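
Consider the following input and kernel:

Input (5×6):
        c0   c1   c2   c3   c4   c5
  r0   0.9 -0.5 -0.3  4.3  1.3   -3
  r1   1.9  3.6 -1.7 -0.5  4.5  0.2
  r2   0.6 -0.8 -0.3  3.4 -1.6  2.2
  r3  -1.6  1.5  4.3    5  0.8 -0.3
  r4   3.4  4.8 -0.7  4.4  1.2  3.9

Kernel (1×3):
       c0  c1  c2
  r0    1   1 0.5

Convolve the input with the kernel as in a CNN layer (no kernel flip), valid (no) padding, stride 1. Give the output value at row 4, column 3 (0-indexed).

7.55

The receptive field on the input at this output position is [4.4 1.2 3.9]. Elementwise product with the kernel and sum: 4.4·1 + 1.2·1 + 3.9·0.5.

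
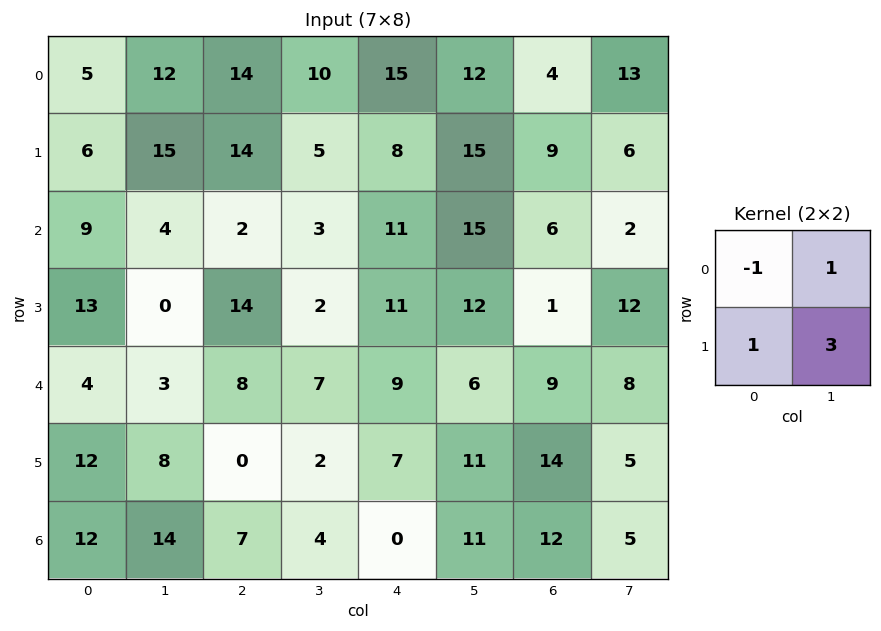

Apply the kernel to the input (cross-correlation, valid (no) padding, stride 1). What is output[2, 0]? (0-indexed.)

8

The receptive field on the input at this output position is [9 4 / 13 0]. Elementwise product with the kernel and sum: 9·-1 + 4·1 + 13·1 + 0·3.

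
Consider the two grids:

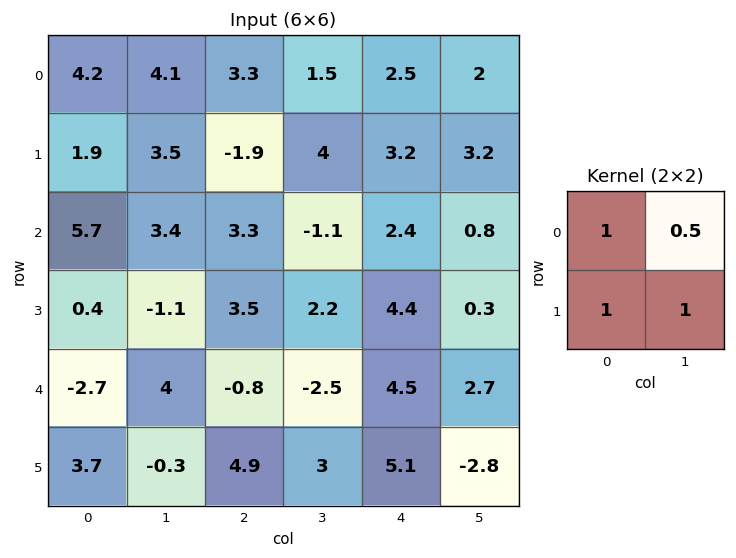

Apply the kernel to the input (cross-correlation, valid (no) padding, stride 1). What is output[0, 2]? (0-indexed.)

The receptive field on the input at this output position is [3.3 1.5 / -1.9 4]. Elementwise product with the kernel and sum: 3.3·1 + 1.5·0.5 + -1.9·1 + 4·1.

6.15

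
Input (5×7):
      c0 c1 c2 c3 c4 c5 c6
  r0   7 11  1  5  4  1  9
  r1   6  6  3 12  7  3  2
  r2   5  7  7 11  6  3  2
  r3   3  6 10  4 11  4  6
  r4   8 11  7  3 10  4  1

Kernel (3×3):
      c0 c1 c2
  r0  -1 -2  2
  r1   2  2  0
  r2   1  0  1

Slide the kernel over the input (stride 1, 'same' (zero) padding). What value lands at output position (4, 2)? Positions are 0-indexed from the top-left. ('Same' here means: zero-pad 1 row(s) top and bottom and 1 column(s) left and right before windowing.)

The receptive field on the zero-padded input at this output position is [6 10 4 / 11 7 3 / 0 0 0]. Elementwise product with the kernel and sum: 6·-1 + 10·-2 + 4·2 + 11·2 + 7·2 + 0·1 + 0·1.

18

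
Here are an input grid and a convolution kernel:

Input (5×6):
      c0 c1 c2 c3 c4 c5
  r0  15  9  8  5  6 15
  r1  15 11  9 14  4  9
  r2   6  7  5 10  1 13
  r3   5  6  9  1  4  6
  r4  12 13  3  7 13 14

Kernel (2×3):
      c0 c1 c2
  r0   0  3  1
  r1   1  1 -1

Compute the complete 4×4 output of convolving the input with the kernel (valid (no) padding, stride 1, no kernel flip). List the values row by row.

52 35 40 42
50 43 60 19
28 39 37 15
49 37 4 24

Output[0,0]: The receptive field on the input at this output position is [15 9 8 / 15 11 9]. Elementwise product with the kernel and sum: 9·3 + 8·1 + 15·1 + 11·1 + 9·-1.
Output[0,1]: The receptive field on the input at this output position is [9 8 5 / 11 9 14]. Elementwise product with the kernel and sum: 8·3 + 5·1 + 11·1 + 9·1 + 14·-1.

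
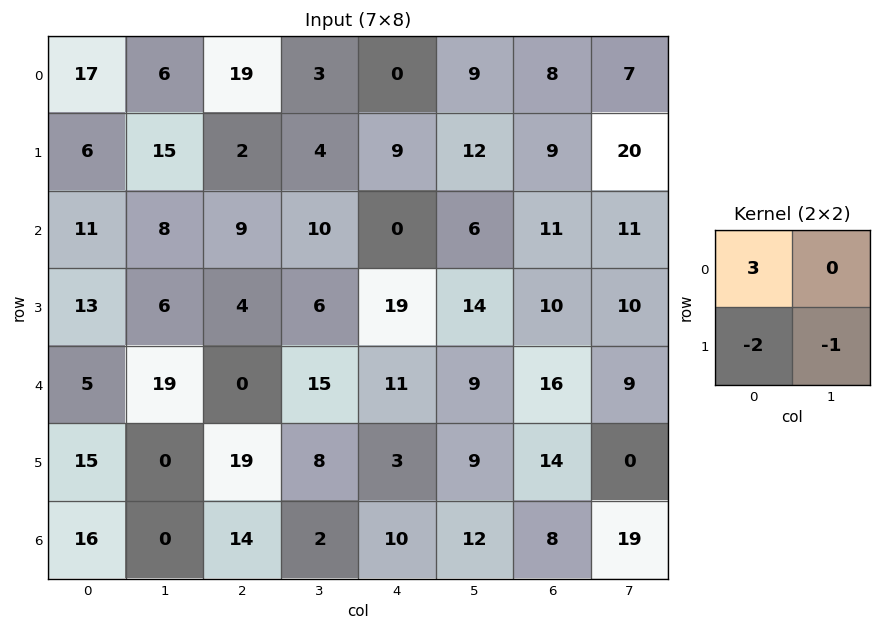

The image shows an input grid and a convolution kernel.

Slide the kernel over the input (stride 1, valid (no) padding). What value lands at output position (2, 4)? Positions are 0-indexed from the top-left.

-52

The receptive field on the input at this output position is [0 6 / 19 14]. Elementwise product with the kernel and sum: 0·3 + 19·-2 + 14·-1.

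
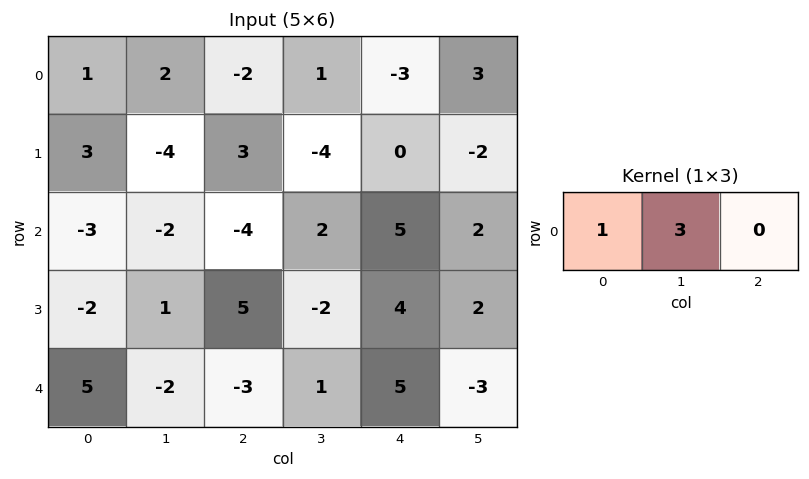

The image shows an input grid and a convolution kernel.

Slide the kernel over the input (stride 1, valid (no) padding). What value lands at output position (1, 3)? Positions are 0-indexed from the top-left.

The receptive field on the input at this output position is [-4 0 -2]. Elementwise product with the kernel and sum: -4·1 + 0·3.

-4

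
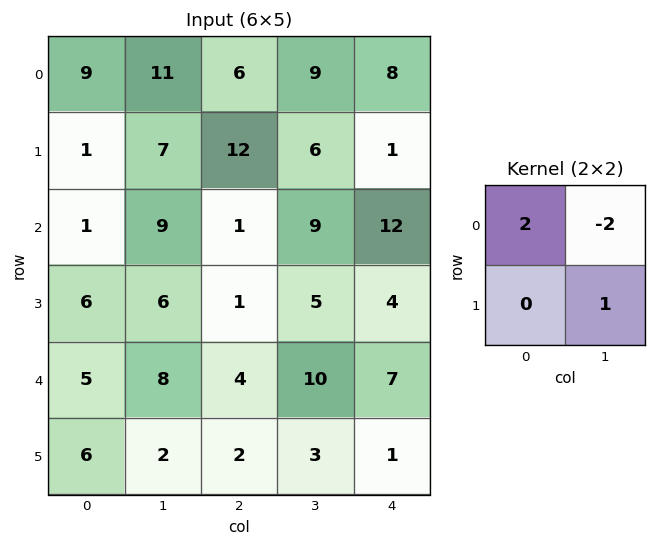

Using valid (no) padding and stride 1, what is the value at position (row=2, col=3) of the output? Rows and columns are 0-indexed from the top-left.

-2

The receptive field on the input at this output position is [9 12 / 5 4]. Elementwise product with the kernel and sum: 9·2 + 12·-2 + 4·1.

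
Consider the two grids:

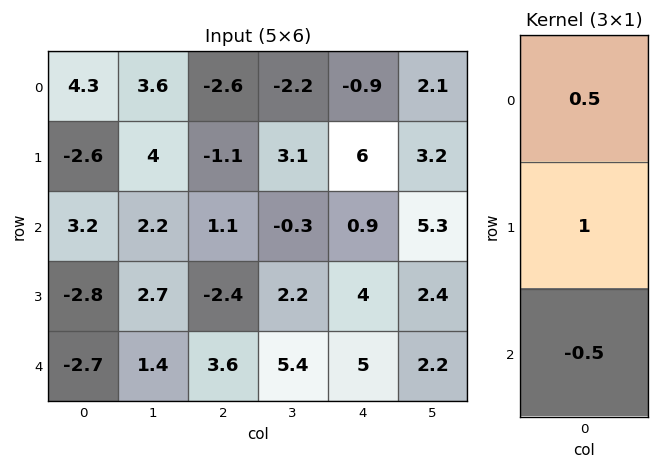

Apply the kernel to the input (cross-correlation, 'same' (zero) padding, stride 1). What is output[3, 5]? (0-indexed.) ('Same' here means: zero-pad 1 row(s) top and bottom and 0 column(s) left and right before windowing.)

The receptive field on the zero-padded input at this output position is [5.3 / 2.4 / 2.2]. Elementwise product with the kernel and sum: 5.3·0.5 + 2.4·1 + 2.2·-0.5.

3.95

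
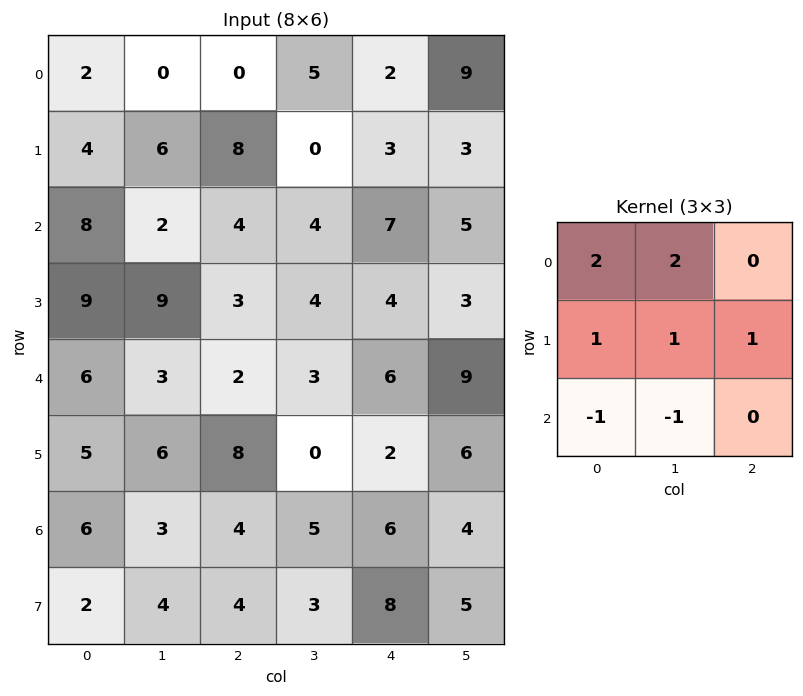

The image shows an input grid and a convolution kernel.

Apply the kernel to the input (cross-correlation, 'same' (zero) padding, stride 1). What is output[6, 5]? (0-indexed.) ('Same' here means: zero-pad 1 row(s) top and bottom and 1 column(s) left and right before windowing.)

13

The receptive field on the zero-padded input at this output position is [2 6 0 / 6 4 0 / 8 5 0]. Elementwise product with the kernel and sum: 2·2 + 6·2 + 6·1 + 4·1 + 0·1 + 8·-1 + 5·-1.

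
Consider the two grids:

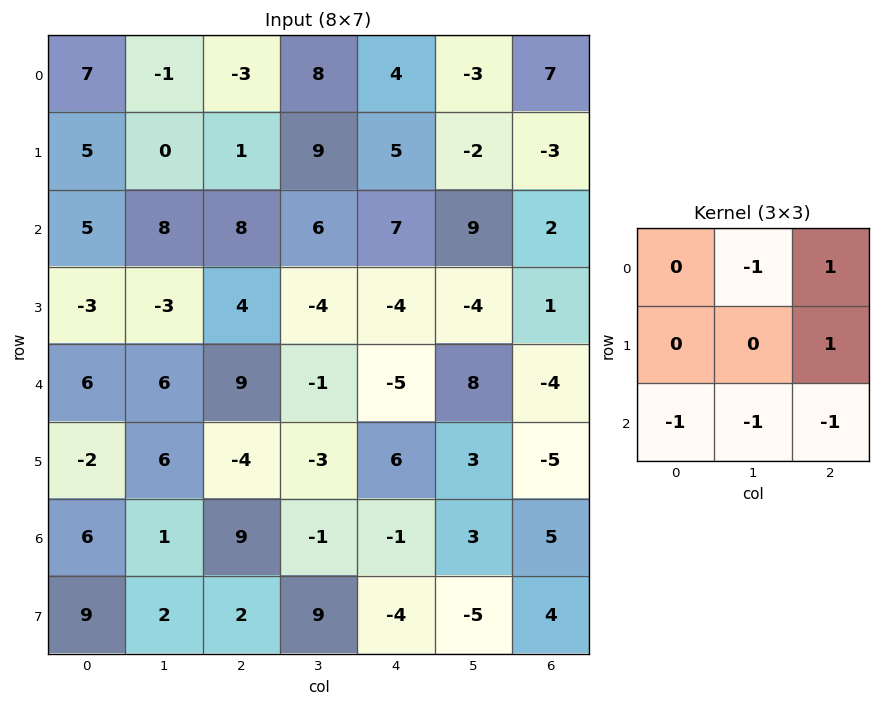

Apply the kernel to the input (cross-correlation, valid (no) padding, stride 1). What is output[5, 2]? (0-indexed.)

1

The receptive field on the input at this output position is [-4 -3 6 / 9 -1 -1 / 2 9 -4]. Elementwise product with the kernel and sum: -3·-1 + 6·1 + -1·1 + 2·-1 + 9·-1 + -4·-1.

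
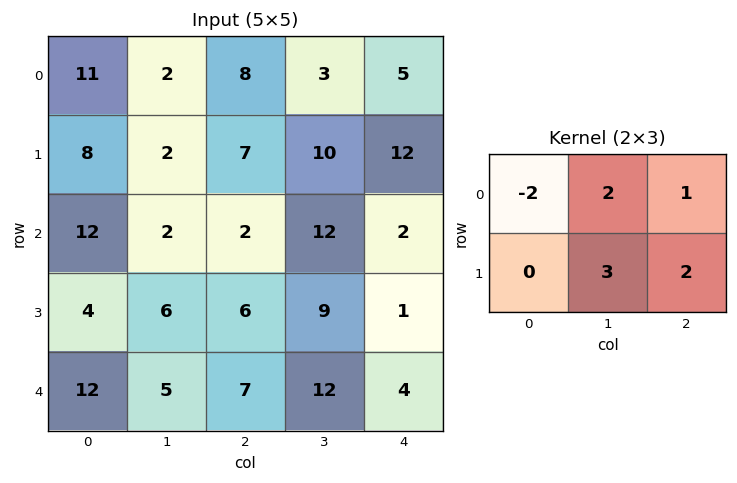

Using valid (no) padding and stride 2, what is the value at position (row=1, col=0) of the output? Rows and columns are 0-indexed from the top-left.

The receptive field on the input at this output position is [12 2 2 / 4 6 6]. Elementwise product with the kernel and sum: 12·-2 + 2·2 + 2·1 + 6·3 + 6·2.

12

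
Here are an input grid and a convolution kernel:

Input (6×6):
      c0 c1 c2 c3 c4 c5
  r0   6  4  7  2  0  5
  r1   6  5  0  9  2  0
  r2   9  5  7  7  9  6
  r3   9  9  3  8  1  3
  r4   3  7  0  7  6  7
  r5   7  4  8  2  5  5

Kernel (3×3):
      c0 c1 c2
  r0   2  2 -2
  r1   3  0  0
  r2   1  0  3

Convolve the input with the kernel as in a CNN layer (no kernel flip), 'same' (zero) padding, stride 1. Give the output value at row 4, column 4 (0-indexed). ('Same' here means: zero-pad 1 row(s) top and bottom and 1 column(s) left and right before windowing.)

50

The receptive field on the zero-padded input at this output position is [8 1 3 / 7 6 7 / 2 5 5]. Elementwise product with the kernel and sum: 8·2 + 1·2 + 3·-2 + 7·3 + 2·1 + 5·3.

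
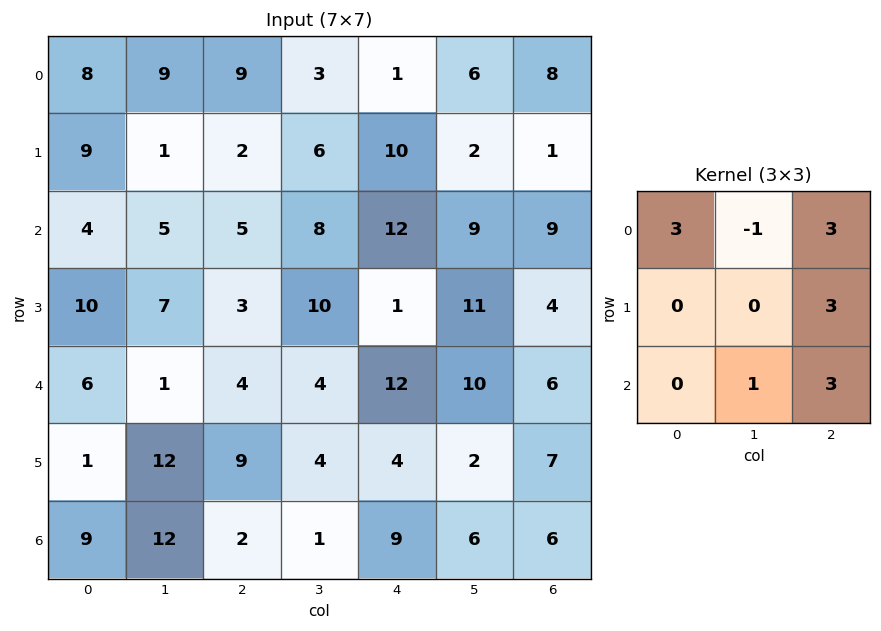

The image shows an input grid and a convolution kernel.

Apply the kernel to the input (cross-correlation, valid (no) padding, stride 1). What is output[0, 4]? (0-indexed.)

60

The receptive field on the input at this output position is [1 6 8 / 10 2 1 / 12 9 9]. Elementwise product with the kernel and sum: 1·3 + 6·-1 + 8·3 + 1·3 + 9·1 + 9·3.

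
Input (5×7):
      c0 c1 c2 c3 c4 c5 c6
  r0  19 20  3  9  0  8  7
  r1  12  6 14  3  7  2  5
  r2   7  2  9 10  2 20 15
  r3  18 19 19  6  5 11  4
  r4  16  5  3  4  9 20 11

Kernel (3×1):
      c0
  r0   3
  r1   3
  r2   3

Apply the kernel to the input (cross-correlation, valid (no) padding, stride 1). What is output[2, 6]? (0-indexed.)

The receptive field on the input at this output position is [15 / 4 / 11]. Elementwise product with the kernel and sum: 15·3 + 4·3 + 11·3.

90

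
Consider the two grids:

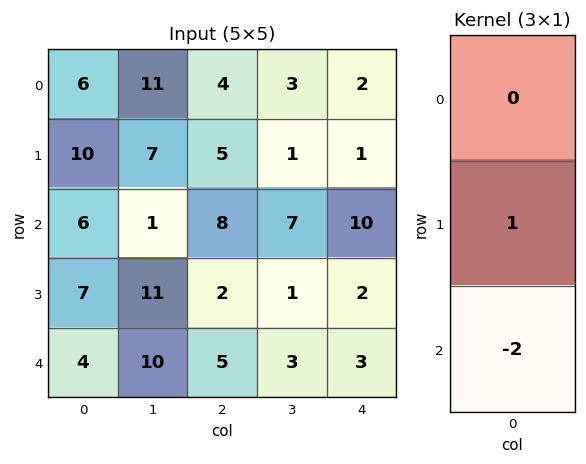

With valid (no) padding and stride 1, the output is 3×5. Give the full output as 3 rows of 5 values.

-2 5 -11 -13 -19
-8 -21 4 5 6
-1 -9 -8 -5 -4

Output[0,0]: The receptive field on the input at this output position is [6 / 10 / 6]. Elementwise product with the kernel and sum: 10·1 + 6·-2.
Output[0,1]: The receptive field on the input at this output position is [11 / 7 / 1]. Elementwise product with the kernel and sum: 7·1 + 1·-2.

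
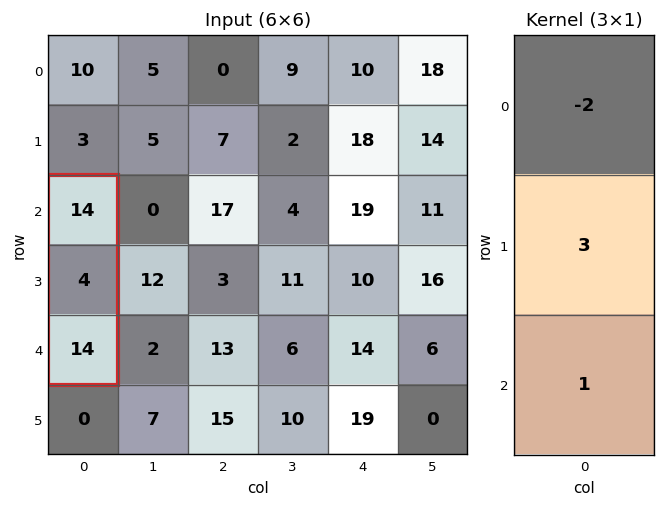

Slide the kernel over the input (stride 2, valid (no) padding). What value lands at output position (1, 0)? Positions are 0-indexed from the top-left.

-2

The receptive field on the input at this output position is [14 / 4 / 14]. Elementwise product with the kernel and sum: 14·-2 + 4·3 + 14·1.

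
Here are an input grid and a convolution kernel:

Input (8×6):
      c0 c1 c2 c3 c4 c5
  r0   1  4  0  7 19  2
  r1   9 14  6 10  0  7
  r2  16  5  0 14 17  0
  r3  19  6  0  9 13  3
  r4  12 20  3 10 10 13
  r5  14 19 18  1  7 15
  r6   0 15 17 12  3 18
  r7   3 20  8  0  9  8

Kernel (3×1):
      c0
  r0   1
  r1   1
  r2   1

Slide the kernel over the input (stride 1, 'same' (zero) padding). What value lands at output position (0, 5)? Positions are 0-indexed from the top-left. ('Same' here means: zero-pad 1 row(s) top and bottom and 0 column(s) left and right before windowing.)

The receptive field on the zero-padded input at this output position is [0 / 2 / 7]. Elementwise product with the kernel and sum: 0·1 + 2·1 + 7·1.

9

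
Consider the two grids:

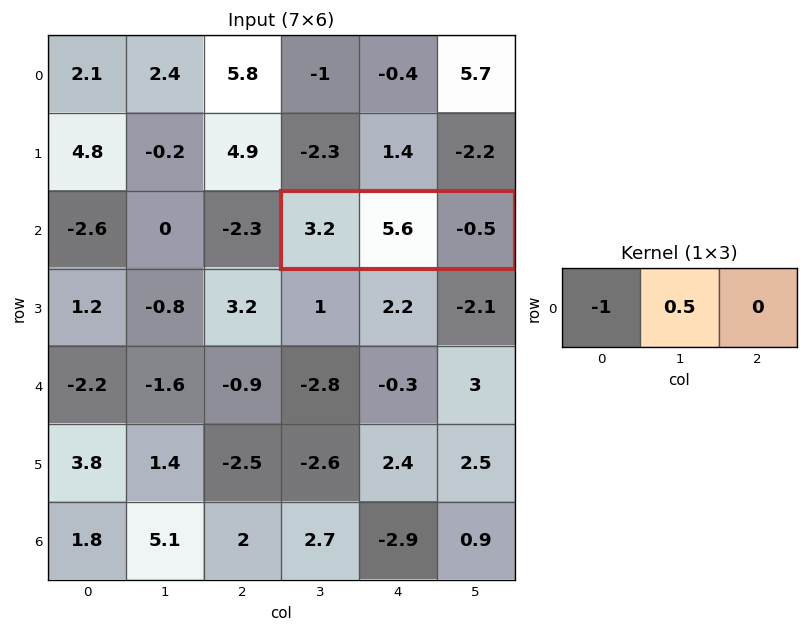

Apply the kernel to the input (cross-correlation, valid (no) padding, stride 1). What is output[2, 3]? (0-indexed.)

The receptive field on the input at this output position is [3.2 5.6 -0.5]. Elementwise product with the kernel and sum: 3.2·-1 + 5.6·0.5.

-0.4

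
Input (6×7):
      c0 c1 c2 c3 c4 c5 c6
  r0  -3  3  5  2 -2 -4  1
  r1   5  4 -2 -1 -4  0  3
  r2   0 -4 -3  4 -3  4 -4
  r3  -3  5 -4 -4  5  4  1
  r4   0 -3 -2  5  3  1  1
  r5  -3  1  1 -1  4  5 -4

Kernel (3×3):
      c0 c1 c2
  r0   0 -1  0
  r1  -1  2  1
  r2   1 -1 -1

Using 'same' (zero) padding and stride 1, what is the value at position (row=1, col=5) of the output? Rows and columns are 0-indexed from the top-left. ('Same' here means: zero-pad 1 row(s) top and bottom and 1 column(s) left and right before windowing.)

8

The receptive field on the zero-padded input at this output position is [-2 -4 1 / -4 0 3 / -3 4 -4]. Elementwise product with the kernel and sum: -4·-1 + -4·-1 + 0·2 + 3·1 + -3·1 + 4·-1 + -4·-1.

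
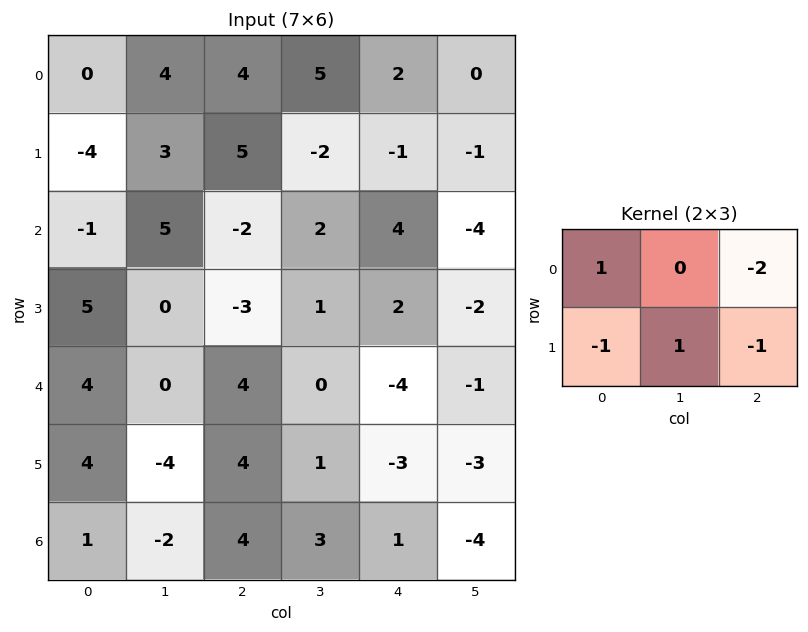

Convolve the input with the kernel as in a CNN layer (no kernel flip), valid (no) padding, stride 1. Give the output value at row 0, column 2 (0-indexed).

-6

The receptive field on the input at this output position is [4 5 2 / 5 -2 -1]. Elementwise product with the kernel and sum: 4·1 + 2·-2 + 5·-1 + -2·1 + -1·-1.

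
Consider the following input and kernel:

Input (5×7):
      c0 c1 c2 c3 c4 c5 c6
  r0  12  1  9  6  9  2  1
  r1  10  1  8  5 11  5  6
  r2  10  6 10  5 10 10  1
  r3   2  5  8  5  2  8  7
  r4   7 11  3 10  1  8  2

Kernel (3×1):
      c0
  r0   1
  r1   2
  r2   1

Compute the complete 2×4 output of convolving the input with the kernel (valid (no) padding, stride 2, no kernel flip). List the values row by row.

42 35 41 14
21 29 15 17

Output[0,0]: The receptive field on the input at this output position is [12 / 10 / 10]. Elementwise product with the kernel and sum: 12·1 + 10·2 + 10·1.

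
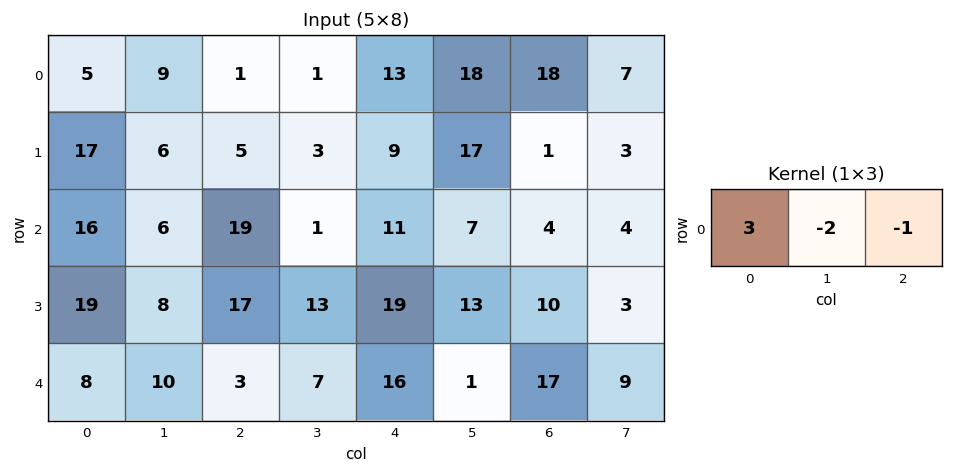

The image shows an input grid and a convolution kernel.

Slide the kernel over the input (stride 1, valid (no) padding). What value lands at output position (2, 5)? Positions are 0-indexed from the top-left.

9

The receptive field on the input at this output position is [7 4 4]. Elementwise product with the kernel and sum: 7·3 + 4·-2 + 4·-1.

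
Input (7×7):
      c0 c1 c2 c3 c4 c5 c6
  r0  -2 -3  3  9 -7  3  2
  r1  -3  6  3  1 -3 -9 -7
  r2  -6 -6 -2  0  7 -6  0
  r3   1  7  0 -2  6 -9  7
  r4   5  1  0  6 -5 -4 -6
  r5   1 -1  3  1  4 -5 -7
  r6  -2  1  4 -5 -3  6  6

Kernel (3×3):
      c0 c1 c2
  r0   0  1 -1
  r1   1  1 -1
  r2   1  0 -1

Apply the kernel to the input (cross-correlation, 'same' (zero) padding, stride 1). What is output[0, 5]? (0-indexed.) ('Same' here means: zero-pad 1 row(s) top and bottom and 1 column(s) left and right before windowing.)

The receptive field on the zero-padded input at this output position is [0 0 0 / -7 3 2 / -3 -9 -7]. Elementwise product with the kernel and sum: 0·1 + 0·-1 + -7·1 + 3·1 + 2·-1 + -3·1 + -7·-1.

-2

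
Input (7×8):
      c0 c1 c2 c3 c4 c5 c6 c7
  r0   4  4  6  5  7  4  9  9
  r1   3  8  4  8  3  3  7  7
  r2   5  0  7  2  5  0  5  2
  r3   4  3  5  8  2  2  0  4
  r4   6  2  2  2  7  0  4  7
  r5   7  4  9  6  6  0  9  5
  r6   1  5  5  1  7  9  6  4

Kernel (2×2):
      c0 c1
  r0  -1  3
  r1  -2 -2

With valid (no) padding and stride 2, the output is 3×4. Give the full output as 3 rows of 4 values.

Output[0,0]: The receptive field on the input at this output position is [4 4 / 3 8]. Elementwise product with the kernel and sum: 4·-1 + 4·3 + 3·-2 + 8·-2.
Output[0,1]: The receptive field on the input at this output position is [6 5 / 4 8]. Elementwise product with the kernel and sum: 6·-1 + 5·3 + 4·-2 + 8·-2.

-14 -15 -7 -10
-19 -27 -13 -7
-22 -26 -19 -11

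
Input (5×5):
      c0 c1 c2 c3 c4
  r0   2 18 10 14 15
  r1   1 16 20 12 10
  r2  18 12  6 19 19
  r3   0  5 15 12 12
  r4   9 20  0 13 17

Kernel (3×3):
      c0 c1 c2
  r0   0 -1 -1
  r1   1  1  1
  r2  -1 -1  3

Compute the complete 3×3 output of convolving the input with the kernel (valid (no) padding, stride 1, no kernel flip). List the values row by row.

-3 63 45
40 21 31
-27 26 39

Output[0,0]: The receptive field on the input at this output position is [2 18 10 / 1 16 20 / 18 12 6]. Elementwise product with the kernel and sum: 18·-1 + 10·-1 + 1·1 + 16·1 + 20·1 + 18·-1 + 12·-1 + 6·3.
Output[0,1]: The receptive field on the input at this output position is [18 10 14 / 16 20 12 / 12 6 19]. Elementwise product with the kernel and sum: 10·-1 + 14·-1 + 16·1 + 20·1 + 12·1 + 12·-1 + 6·-1 + 19·3.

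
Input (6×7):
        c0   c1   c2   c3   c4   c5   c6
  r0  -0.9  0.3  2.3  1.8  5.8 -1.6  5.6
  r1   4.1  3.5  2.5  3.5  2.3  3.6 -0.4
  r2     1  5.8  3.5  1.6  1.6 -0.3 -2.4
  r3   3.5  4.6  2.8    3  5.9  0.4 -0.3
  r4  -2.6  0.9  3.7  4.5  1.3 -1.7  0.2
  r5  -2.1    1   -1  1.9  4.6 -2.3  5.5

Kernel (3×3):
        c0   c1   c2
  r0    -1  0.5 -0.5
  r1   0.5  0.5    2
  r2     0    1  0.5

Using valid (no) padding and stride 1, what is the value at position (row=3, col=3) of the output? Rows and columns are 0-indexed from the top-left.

2.7

The receptive field on the input at this output position is [3 5.9 0.4 / 4.5 1.3 -1.7 / 1.9 4.6 -2.3]. Elementwise product with the kernel and sum: 3·-1 + 5.9·0.5 + 0.4·-0.5 + 4.5·0.5 + 1.3·0.5 + -1.7·2 + 4.6·1 + -2.3·0.5.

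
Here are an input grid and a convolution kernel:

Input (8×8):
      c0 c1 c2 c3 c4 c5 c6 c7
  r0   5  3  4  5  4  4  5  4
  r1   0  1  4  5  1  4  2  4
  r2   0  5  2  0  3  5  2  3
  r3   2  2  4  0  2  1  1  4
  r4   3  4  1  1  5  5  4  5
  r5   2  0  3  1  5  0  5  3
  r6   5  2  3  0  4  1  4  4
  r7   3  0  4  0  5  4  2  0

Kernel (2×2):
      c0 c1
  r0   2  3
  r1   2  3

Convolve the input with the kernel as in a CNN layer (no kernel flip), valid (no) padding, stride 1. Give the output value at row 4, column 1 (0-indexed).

The receptive field on the input at this output position is [4 1 / 0 3]. Elementwise product with the kernel and sum: 4·2 + 1·3 + 0·2 + 3·3.

20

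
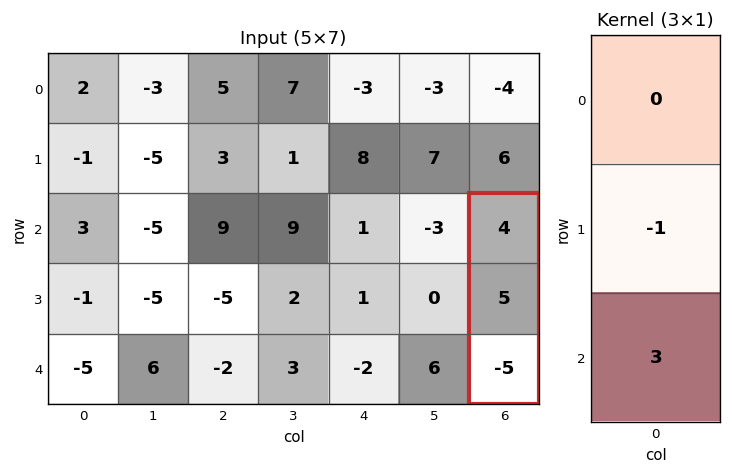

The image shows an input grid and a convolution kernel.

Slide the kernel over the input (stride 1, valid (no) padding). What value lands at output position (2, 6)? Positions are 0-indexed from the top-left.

-20

The receptive field on the input at this output position is [4 / 5 / -5]. Elementwise product with the kernel and sum: 5·-1 + -5·3.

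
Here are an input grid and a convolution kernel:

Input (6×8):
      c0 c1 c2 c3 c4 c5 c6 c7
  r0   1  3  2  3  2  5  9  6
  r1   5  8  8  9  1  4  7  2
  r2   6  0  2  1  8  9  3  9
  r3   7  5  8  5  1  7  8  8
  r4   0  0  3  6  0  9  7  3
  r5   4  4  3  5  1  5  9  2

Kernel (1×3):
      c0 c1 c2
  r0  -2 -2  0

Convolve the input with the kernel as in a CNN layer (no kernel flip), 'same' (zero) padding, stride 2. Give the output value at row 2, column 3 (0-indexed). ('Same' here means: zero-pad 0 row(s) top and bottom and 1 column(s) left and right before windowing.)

The receptive field on the zero-padded input at this output position is [9 7 3]. Elementwise product with the kernel and sum: 9·-2 + 7·-2.

-32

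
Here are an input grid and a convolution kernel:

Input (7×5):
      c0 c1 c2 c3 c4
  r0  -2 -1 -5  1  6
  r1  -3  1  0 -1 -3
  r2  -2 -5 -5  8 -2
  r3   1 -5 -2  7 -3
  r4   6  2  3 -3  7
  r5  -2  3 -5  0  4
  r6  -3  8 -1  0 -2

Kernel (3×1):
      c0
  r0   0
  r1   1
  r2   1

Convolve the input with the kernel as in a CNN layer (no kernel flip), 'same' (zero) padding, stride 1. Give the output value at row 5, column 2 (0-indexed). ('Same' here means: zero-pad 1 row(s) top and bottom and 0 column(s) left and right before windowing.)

The receptive field on the zero-padded input at this output position is [3 / -5 / -1]. Elementwise product with the kernel and sum: -5·1 + -1·1.

-6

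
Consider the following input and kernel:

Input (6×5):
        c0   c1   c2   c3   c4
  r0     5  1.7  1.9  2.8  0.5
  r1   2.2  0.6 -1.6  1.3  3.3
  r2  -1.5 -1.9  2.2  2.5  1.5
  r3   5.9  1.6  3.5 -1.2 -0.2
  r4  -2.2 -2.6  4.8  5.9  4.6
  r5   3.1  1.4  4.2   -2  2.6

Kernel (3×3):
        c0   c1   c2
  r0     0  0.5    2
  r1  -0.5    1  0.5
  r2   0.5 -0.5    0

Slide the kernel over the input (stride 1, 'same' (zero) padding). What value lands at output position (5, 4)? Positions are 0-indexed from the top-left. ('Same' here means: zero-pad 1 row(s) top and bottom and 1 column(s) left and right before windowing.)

The receptive field on the zero-padded input at this output position is [5.9 4.6 0 / -2 2.6 0 / 0 0 0]. Elementwise product with the kernel and sum: 4.6·0.5 + 0·2 + -2·-0.5 + 2.6·1 + 0·0.5 + 0·0.5 + 0·-0.5.

5.9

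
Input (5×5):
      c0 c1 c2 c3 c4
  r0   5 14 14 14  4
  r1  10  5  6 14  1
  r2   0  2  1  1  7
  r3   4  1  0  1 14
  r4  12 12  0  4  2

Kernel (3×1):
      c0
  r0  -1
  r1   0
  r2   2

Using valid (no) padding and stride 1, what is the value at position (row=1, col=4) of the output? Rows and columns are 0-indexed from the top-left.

27

The receptive field on the input at this output position is [1 / 7 / 14]. Elementwise product with the kernel and sum: 1·-1 + 14·2.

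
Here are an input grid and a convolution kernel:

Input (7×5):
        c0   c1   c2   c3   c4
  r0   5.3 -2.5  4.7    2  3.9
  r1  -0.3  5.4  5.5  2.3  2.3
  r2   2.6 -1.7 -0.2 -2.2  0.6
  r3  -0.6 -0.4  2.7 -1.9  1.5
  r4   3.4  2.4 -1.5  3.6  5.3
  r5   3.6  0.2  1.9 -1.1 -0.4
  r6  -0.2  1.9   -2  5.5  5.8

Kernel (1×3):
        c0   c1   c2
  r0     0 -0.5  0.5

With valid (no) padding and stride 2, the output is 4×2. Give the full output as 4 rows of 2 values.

3.6 0.95
0.75 1.4
-1.95 0.85
-1.95 0.15

Output[0,0]: The receptive field on the input at this output position is [5.3 -2.5 4.7]. Elementwise product with the kernel and sum: -2.5·-0.5 + 4.7·0.5.
Output[0,1]: The receptive field on the input at this output position is [4.7 2 3.9]. Elementwise product with the kernel and sum: 2·-0.5 + 3.9·0.5.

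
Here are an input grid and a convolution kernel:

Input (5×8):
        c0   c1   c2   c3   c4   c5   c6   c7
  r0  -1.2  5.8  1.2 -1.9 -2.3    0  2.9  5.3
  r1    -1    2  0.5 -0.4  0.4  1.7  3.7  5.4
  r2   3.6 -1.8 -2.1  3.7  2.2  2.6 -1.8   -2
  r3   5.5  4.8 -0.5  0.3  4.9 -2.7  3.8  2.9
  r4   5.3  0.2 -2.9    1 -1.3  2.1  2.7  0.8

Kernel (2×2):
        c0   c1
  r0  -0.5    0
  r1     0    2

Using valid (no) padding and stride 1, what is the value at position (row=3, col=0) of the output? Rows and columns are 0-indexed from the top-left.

The receptive field on the input at this output position is [5.5 4.8 / 5.3 0.2]. Elementwise product with the kernel and sum: 5.5·-0.5 + 0.2·2.

-2.35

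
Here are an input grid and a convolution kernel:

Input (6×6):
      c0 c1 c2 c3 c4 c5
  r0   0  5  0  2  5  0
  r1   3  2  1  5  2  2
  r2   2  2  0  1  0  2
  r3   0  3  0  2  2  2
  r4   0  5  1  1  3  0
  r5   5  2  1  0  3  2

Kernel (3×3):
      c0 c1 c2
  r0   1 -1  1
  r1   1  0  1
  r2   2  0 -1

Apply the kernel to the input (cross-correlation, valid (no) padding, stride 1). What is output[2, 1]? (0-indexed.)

17

The receptive field on the input at this output position is [2 0 1 / 3 0 2 / 5 1 1]. Elementwise product with the kernel and sum: 2·1 + 0·-1 + 1·1 + 3·1 + 2·1 + 5·2 + 1·-1.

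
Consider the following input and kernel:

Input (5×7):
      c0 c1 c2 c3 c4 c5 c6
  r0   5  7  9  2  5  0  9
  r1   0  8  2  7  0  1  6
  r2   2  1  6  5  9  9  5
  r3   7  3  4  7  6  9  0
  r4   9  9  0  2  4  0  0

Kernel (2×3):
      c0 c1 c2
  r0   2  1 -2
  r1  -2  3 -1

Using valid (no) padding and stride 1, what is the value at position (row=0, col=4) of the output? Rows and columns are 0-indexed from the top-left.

-11

The receptive field on the input at this output position is [5 0 9 / 0 1 6]. Elementwise product with the kernel and sum: 5·2 + 0·1 + 9·-2 + 0·-2 + 1·3 + 6·-1.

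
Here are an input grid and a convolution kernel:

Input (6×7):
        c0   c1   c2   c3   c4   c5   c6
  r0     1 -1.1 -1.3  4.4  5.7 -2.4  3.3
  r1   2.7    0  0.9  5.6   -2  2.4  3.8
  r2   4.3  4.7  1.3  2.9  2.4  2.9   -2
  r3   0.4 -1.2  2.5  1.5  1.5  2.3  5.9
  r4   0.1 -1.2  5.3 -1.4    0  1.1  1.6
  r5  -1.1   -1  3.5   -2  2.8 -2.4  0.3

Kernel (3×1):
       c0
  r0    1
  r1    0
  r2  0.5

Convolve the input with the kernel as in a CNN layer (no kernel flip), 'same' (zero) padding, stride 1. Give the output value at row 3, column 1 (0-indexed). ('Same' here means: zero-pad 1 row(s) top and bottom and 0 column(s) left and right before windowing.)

4.1

The receptive field on the zero-padded input at this output position is [4.7 / -1.2 / -1.2]. Elementwise product with the kernel and sum: 4.7·1 + -1.2·0.5.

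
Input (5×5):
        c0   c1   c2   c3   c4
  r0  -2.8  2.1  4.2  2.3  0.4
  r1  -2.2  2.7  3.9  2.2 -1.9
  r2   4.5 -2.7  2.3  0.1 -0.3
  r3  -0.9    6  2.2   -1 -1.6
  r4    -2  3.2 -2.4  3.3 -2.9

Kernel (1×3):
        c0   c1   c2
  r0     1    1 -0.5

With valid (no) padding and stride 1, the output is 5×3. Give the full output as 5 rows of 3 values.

Output[0,0]: The receptive field on the input at this output position is [-2.8 2.1 4.2]. Elementwise product with the kernel and sum: -2.8·1 + 2.1·1 + 4.2·-0.5.

-2.8 5.15 6.3
-1.45 5.5 7.05
0.65 -0.45 2.55
4 8.7 2
2.4 -0.85 2.35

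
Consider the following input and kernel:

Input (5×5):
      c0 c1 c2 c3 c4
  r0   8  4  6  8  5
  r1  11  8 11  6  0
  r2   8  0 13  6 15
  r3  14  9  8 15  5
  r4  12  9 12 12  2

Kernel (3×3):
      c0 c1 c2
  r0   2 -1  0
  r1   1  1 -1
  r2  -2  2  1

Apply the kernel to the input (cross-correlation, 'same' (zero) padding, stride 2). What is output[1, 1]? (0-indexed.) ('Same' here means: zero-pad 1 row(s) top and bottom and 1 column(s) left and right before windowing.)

25

The receptive field on the zero-padded input at this output position is [8 11 6 / 0 13 6 / 9 8 15]. Elementwise product with the kernel and sum: 8·2 + 11·-1 + 0·1 + 13·1 + 6·-1 + 9·-2 + 8·2 + 15·1.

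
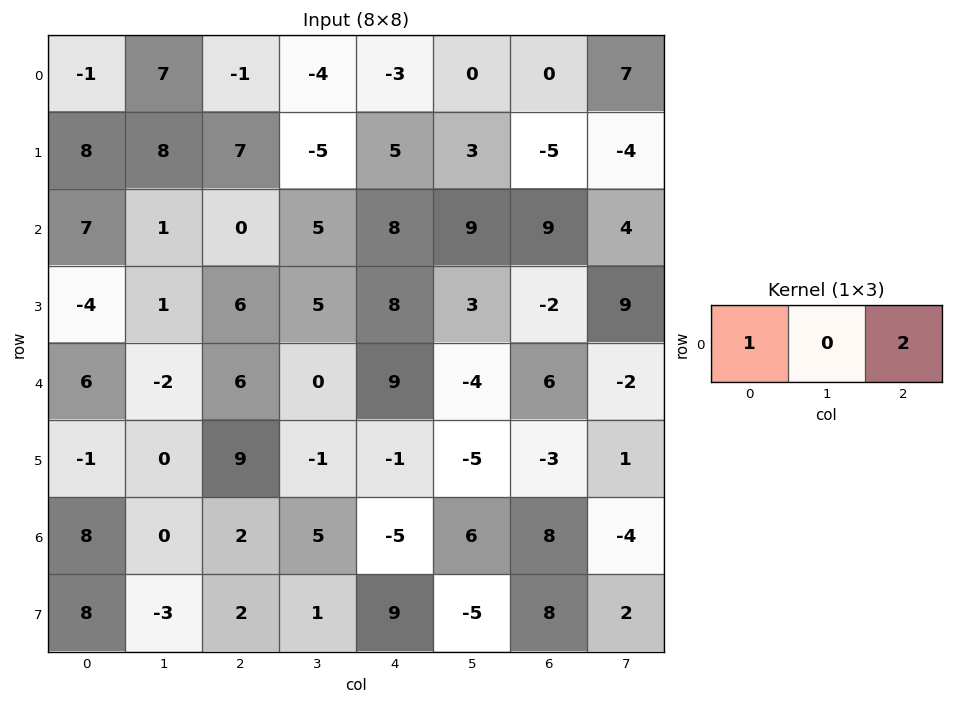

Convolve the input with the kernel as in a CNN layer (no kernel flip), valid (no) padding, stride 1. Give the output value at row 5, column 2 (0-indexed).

The receptive field on the input at this output position is [9 -1 -1]. Elementwise product with the kernel and sum: 9·1 + -1·2.

7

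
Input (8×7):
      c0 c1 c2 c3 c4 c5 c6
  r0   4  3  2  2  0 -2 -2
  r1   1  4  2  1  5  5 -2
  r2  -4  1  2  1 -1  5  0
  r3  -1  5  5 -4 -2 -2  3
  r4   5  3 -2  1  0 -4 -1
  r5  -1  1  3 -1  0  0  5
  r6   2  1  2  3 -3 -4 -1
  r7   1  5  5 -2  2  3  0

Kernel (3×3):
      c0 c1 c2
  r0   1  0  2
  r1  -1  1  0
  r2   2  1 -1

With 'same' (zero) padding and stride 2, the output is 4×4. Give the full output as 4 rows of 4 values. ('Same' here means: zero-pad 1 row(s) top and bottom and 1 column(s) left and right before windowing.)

1 8 0 8
-2 26 1 -1
13 -2 -11 6
0 17 -12 9

Output[0,0]: The receptive field on the zero-padded input at this output position is [0 0 0 / 0 4 3 / 0 1 4]. Elementwise product with the kernel and sum: 0·1 + 0·2 + 0·-1 + 4·1 + 0·2 + 1·1 + 4·-1.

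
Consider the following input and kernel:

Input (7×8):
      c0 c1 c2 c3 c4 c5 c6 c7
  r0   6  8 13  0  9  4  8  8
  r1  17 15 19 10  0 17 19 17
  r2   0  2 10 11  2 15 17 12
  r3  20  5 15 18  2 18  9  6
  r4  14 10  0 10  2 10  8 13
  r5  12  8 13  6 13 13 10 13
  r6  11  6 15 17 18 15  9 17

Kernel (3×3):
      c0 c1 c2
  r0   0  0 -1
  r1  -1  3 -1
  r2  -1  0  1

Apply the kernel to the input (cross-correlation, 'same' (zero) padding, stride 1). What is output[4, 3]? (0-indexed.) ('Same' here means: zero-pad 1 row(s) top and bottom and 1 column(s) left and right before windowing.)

26

The receptive field on the zero-padded input at this output position is [15 18 2 / 0 10 2 / 13 6 13]. Elementwise product with the kernel and sum: 2·-1 + 0·-1 + 10·3 + 2·-1 + 13·-1 + 13·1.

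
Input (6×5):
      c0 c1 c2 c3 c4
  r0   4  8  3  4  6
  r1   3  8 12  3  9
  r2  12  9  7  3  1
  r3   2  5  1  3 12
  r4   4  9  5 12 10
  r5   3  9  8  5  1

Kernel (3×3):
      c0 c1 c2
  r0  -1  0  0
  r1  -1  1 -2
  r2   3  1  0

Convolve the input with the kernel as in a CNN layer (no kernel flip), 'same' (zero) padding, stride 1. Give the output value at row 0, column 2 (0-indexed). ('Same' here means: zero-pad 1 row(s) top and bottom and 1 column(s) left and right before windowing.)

The receptive field on the zero-padded input at this output position is [0 0 0 / 8 3 4 / 8 12 3]. Elementwise product with the kernel and sum: 0·-1 + 8·-1 + 3·1 + 4·-2 + 8·3 + 12·1.

23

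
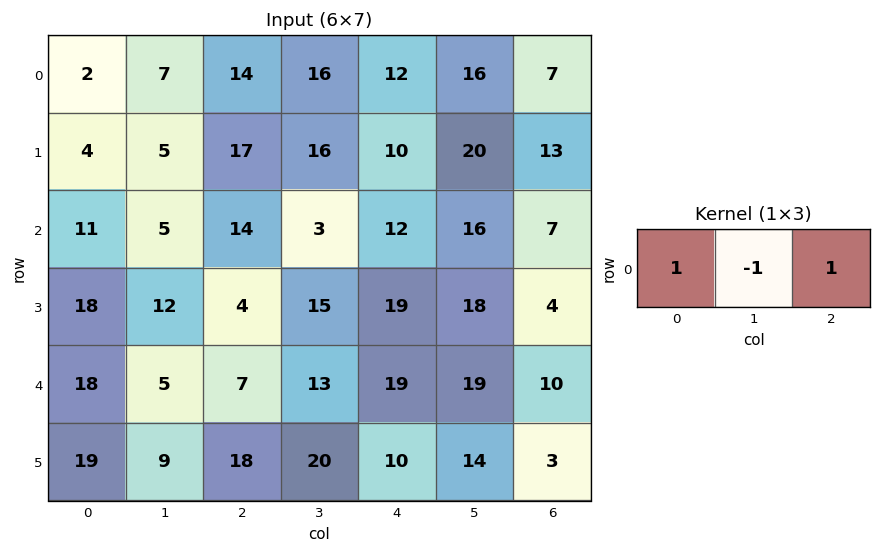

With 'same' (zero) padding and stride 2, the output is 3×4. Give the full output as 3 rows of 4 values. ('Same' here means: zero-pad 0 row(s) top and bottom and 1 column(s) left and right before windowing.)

5 9 20 9
-6 -6 7 9
-13 11 13 9

Output[0,0]: The receptive field on the zero-padded input at this output position is [0 2 7]. Elementwise product with the kernel and sum: 0·1 + 2·-1 + 7·1.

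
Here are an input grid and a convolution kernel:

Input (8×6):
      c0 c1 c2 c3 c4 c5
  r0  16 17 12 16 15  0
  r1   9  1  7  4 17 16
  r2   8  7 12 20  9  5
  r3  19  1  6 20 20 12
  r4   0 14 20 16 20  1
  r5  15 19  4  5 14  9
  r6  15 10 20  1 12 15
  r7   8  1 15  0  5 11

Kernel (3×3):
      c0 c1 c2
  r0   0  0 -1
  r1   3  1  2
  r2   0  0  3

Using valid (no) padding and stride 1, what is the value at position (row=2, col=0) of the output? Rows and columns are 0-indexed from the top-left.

The receptive field on the input at this output position is [8 7 12 / 19 1 6 / 0 14 20]. Elementwise product with the kernel and sum: 12·-1 + 19·3 + 1·1 + 6·2 + 20·3.

118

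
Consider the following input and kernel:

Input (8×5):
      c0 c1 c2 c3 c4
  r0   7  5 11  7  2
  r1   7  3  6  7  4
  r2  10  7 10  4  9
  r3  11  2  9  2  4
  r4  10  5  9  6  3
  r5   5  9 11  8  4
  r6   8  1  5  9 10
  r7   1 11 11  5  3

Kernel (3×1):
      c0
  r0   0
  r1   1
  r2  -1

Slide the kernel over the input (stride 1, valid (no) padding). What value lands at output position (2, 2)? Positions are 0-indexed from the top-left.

0

The receptive field on the input at this output position is [10 / 9 / 9]. Elementwise product with the kernel and sum: 9·1 + 9·-1.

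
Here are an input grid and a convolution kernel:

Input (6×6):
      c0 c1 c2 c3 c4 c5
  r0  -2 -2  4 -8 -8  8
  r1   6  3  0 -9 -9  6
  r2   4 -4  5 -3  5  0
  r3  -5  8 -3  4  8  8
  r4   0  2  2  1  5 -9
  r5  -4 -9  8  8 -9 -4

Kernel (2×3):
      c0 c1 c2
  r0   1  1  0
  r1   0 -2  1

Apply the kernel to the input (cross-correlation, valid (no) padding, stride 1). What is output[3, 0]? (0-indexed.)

1

The receptive field on the input at this output position is [-5 8 -3 / 0 2 2]. Elementwise product with the kernel and sum: -5·1 + 8·1 + 2·-2 + 2·1.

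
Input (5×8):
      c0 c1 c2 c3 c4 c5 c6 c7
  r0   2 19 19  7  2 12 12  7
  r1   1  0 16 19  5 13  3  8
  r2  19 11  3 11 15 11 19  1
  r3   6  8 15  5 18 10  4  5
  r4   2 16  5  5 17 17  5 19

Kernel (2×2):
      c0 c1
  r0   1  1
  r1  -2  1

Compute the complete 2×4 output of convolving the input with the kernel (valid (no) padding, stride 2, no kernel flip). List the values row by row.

Output[0,0]: The receptive field on the input at this output position is [2 19 / 1 0]. Elementwise product with the kernel and sum: 2·1 + 19·1 + 1·-2 + 0·1.
Output[0,1]: The receptive field on the input at this output position is [19 7 / 16 19]. Elementwise product with the kernel and sum: 19·1 + 7·1 + 16·-2 + 19·1.

19 13 17 21
26 -11 0 17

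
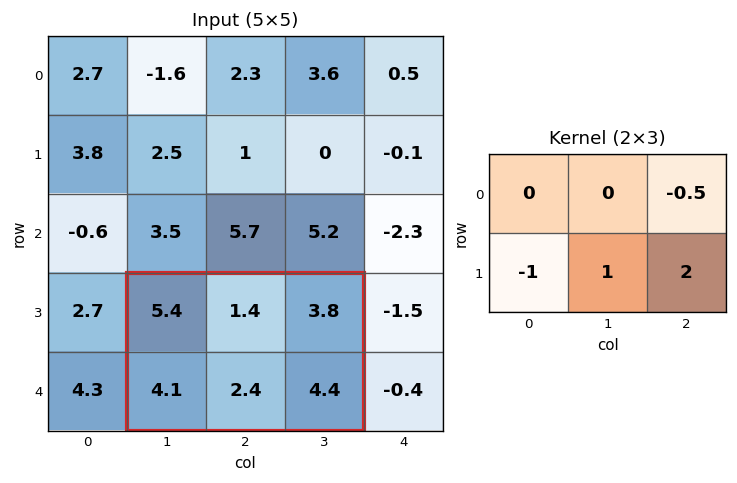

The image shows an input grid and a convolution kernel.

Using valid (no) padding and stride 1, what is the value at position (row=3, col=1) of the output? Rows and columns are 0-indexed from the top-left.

5.2

The receptive field on the input at this output position is [5.4 1.4 3.8 / 4.1 2.4 4.4]. Elementwise product with the kernel and sum: 3.8·-0.5 + 4.1·-1 + 2.4·1 + 4.4·2.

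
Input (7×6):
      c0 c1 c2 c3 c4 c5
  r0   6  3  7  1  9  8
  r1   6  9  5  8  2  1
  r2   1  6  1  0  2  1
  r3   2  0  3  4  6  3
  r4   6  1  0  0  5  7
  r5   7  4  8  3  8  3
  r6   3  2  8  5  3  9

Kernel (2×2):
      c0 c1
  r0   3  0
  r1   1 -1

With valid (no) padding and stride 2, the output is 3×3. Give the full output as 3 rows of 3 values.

15 18 28
5 2 9
21 5 20

Output[0,0]: The receptive field on the input at this output position is [6 3 / 6 9]. Elementwise product with the kernel and sum: 6·3 + 6·1 + 9·-1.
Output[0,1]: The receptive field on the input at this output position is [7 1 / 5 8]. Elementwise product with the kernel and sum: 7·3 + 5·1 + 8·-1.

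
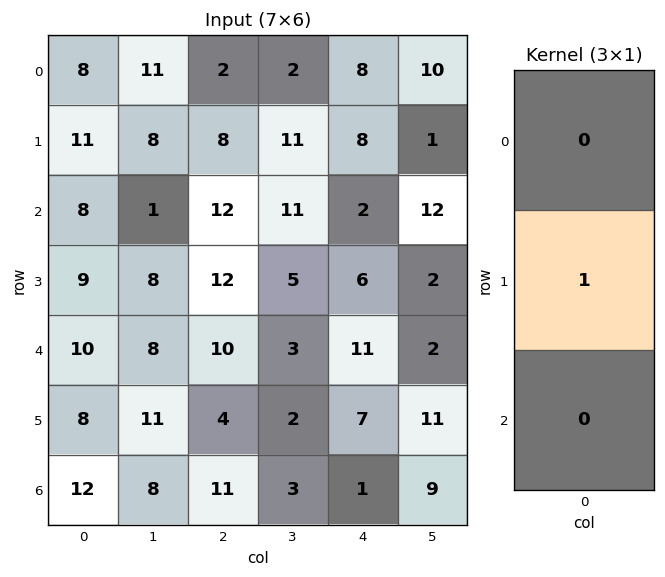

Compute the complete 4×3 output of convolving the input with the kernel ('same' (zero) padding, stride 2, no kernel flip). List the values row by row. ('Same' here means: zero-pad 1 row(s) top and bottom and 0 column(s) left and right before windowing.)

Output[0,0]: The receptive field on the zero-padded input at this output position is [0 / 8 / 11]. Elementwise product with the kernel and sum: 8·1.

8 2 8
8 12 2
10 10 11
12 11 1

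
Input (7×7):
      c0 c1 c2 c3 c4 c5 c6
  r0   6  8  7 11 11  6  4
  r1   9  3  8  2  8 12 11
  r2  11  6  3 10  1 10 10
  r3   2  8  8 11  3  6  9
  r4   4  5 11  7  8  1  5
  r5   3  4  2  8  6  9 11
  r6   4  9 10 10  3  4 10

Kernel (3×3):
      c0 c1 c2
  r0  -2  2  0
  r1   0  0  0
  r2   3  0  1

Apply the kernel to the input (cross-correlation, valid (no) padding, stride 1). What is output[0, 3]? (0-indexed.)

The receptive field on the input at this output position is [11 11 6 / 2 8 12 / 10 1 10]. Elementwise product with the kernel and sum: 11·-2 + 11·2 + 10·3 + 10·1.

40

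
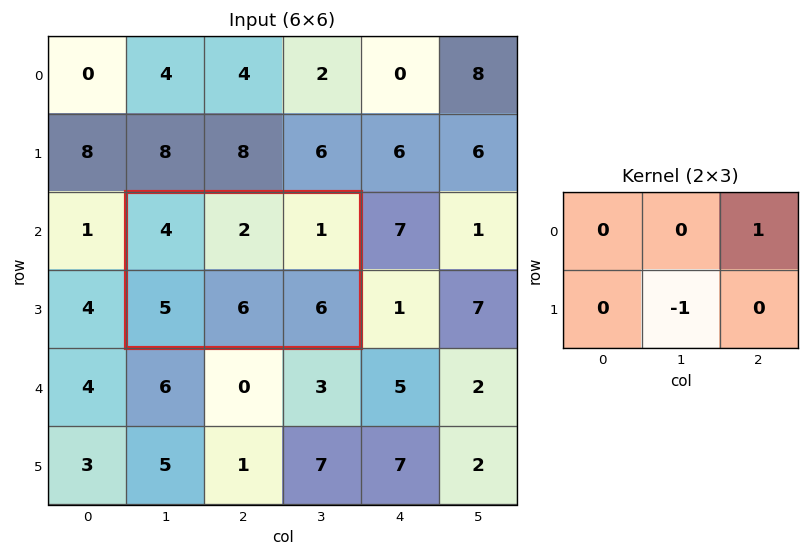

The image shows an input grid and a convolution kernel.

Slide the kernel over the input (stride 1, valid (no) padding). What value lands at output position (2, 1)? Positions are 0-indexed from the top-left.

-5

The receptive field on the input at this output position is [4 2 1 / 5 6 6]. Elementwise product with the kernel and sum: 1·1 + 6·-1.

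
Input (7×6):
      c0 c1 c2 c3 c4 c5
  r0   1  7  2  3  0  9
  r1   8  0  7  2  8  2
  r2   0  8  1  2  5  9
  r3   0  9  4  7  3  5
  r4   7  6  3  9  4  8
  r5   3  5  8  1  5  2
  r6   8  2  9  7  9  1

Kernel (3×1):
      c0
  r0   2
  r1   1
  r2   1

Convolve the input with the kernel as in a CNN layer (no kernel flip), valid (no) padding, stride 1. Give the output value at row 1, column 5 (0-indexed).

The receptive field on the input at this output position is [2 / 9 / 5]. Elementwise product with the kernel and sum: 2·2 + 9·1 + 5·1.

18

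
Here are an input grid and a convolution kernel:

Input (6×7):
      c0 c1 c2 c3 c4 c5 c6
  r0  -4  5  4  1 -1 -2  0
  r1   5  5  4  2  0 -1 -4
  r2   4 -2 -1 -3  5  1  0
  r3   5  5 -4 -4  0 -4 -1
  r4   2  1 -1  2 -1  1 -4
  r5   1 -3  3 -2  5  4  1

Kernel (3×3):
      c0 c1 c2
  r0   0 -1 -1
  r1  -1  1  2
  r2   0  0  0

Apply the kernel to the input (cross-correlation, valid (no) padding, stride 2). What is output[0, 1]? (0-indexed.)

-2

The receptive field on the input at this output position is [4 1 -1 / 4 2 0 / -1 -3 5]. Elementwise product with the kernel and sum: 1·-1 + -1·-1 + 4·-1 + 2·1 + 0·2.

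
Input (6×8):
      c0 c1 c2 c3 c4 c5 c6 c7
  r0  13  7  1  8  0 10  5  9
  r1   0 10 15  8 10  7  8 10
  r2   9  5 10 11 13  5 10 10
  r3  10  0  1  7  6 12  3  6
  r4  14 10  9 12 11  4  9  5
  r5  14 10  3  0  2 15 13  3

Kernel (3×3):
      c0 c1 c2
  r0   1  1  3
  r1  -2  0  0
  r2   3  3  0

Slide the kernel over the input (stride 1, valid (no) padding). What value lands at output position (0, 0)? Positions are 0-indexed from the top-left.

65

The receptive field on the input at this output position is [13 7 1 / 0 10 15 / 9 5 10]. Elementwise product with the kernel and sum: 13·1 + 7·1 + 1·3 + 0·-2 + 9·3 + 5·3.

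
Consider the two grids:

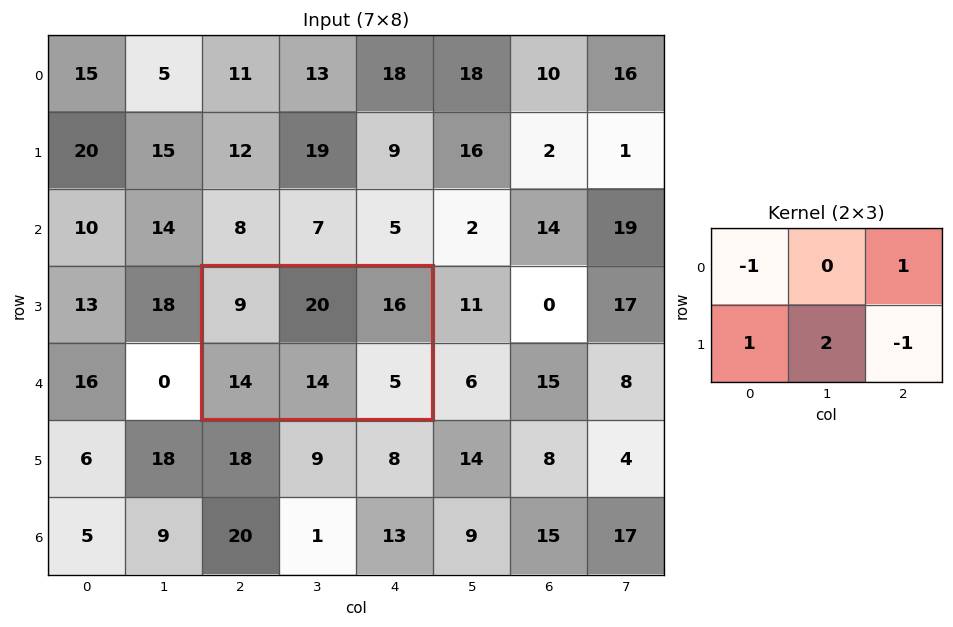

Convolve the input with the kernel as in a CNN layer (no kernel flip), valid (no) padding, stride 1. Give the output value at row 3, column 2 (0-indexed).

The receptive field on the input at this output position is [9 20 16 / 14 14 5]. Elementwise product with the kernel and sum: 9·-1 + 16·1 + 14·1 + 14·2 + 5·-1.

44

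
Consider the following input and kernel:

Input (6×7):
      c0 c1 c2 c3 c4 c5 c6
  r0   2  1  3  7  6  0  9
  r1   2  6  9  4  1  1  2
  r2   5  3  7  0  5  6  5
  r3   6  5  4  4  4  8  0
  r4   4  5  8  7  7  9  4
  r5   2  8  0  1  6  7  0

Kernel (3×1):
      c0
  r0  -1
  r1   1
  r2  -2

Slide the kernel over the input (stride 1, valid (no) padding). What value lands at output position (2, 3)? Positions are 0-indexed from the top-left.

-10

The receptive field on the input at this output position is [0 / 4 / 7]. Elementwise product with the kernel and sum: 0·-1 + 4·1 + 7·-2.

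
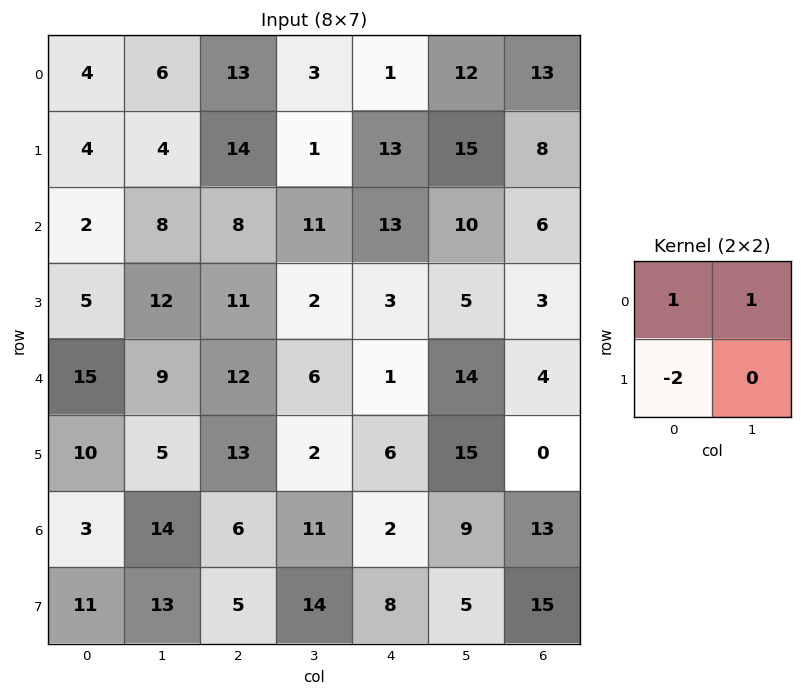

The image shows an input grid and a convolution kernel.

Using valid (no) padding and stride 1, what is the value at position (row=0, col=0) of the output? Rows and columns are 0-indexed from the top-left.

The receptive field on the input at this output position is [4 6 / 4 4]. Elementwise product with the kernel and sum: 4·1 + 6·1 + 4·-2.

2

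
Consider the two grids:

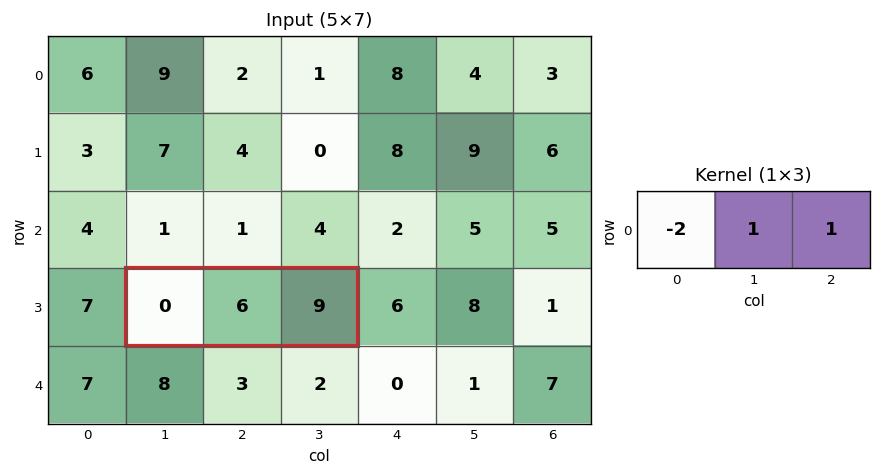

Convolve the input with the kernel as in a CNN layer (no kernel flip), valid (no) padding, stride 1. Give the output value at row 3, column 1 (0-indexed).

15

The receptive field on the input at this output position is [0 6 9]. Elementwise product with the kernel and sum: 0·-2 + 6·1 + 9·1.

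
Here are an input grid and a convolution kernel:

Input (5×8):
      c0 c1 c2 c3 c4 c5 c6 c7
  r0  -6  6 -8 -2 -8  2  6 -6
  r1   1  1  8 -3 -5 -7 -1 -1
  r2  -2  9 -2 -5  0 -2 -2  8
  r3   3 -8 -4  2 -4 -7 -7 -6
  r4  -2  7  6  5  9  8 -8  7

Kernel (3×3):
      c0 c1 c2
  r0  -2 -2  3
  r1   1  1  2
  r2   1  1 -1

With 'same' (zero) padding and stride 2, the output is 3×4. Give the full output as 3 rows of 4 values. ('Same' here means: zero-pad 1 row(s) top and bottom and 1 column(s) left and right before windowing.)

6 6 -7 -11
28 -44 -9 17
-18 53 13 24

Output[0,0]: The receptive field on the zero-padded input at this output position is [0 0 0 / 0 -6 6 / 0 1 1]. Elementwise product with the kernel and sum: 0·-2 + 0·-2 + 0·3 + 0·1 + -6·1 + 6·2 + 0·1 + 1·1 + 1·-1.
Output[0,1]: The receptive field on the zero-padded input at this output position is [0 0 0 / 6 -8 -2 / 1 8 -3]. Elementwise product with the kernel and sum: 0·-2 + 0·-2 + 0·3 + 6·1 + -8·1 + -2·2 + 1·1 + 8·1 + -3·-1.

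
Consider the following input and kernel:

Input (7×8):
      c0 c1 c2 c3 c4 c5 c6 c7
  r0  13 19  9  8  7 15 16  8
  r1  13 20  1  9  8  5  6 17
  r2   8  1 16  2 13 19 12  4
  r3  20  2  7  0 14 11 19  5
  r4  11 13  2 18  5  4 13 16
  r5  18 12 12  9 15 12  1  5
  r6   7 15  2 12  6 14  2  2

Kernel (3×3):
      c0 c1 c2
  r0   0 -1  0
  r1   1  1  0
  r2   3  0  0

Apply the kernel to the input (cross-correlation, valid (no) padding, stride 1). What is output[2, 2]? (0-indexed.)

11

The receptive field on the input at this output position is [16 2 13 / 7 0 14 / 2 18 5]. Elementwise product with the kernel and sum: 2·-1 + 7·1 + 0·1 + 2·3.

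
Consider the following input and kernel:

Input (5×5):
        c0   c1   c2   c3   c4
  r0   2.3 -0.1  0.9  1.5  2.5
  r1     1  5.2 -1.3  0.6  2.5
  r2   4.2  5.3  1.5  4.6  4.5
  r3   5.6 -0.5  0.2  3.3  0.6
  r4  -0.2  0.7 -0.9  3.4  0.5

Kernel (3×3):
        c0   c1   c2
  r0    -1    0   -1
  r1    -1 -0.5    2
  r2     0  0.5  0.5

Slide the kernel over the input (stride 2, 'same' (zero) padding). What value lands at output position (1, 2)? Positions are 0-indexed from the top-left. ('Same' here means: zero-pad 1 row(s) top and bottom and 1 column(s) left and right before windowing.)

The receptive field on the zero-padded input at this output position is [0.6 2.5 0 / 4.6 4.5 0 / 3.3 0.6 0]. Elementwise product with the kernel and sum: 0.6·-1 + 0·-1 + 4.6·-1 + 4.5·-0.5 + 0·2 + 0.6·0.5 + 0·0.5.

-7.15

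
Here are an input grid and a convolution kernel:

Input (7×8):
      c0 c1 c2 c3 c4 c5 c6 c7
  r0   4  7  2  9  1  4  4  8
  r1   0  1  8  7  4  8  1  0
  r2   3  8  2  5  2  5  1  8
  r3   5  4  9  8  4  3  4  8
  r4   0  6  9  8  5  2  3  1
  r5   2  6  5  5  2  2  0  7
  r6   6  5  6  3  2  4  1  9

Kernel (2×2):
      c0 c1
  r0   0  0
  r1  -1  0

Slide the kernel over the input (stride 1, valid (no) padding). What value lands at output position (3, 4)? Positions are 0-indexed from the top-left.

The receptive field on the input at this output position is [4 3 / 5 2]. Elementwise product with the kernel and sum: 5·-1.

-5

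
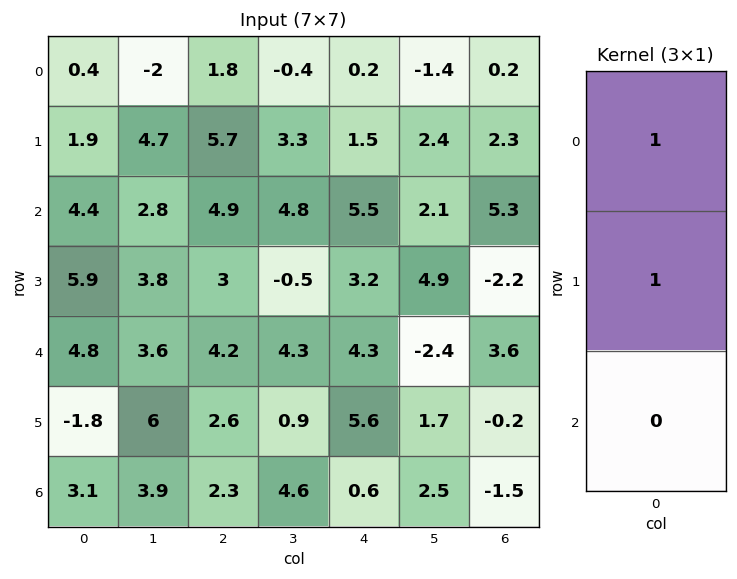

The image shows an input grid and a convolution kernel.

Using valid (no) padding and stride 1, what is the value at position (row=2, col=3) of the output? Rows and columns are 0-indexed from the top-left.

4.3

The receptive field on the input at this output position is [4.8 / -0.5 / 4.3]. Elementwise product with the kernel and sum: 4.8·1 + -0.5·1.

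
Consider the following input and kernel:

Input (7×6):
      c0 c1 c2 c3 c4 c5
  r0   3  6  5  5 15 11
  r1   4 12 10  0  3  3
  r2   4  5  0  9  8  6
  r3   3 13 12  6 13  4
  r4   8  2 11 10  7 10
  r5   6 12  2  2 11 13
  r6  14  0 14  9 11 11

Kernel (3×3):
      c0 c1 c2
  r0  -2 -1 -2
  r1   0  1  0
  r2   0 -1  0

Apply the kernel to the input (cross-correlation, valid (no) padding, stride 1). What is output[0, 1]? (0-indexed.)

-17

The receptive field on the input at this output position is [6 5 5 / 12 10 0 / 5 0 9]. Elementwise product with the kernel and sum: 6·-2 + 5·-1 + 5·-2 + 10·1 + 0·-1.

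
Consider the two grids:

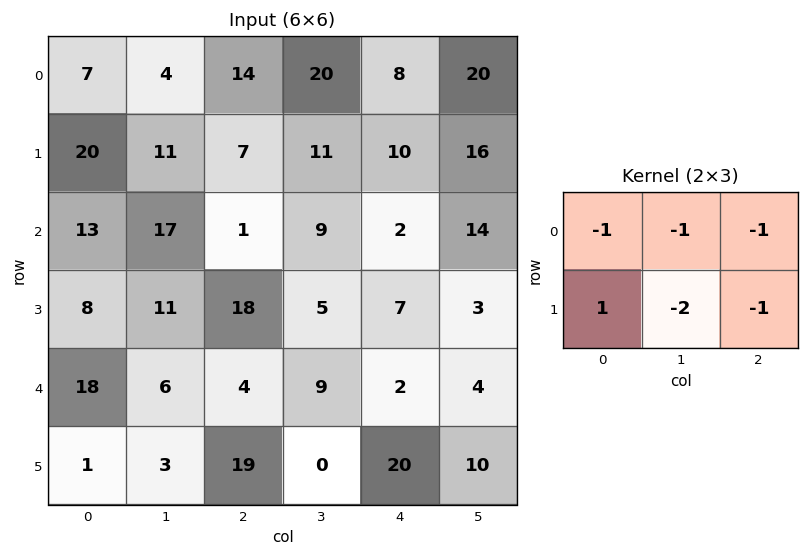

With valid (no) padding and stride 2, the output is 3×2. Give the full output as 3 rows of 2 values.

-34 -67
-63 -11
-52 -16

Output[0,0]: The receptive field on the input at this output position is [7 4 14 / 20 11 7]. Elementwise product with the kernel and sum: 7·-1 + 4·-1 + 14·-1 + 20·1 + 11·-2 + 7·-1.
Output[0,1]: The receptive field on the input at this output position is [14 20 8 / 7 11 10]. Elementwise product with the kernel and sum: 14·-1 + 20·-1 + 8·-1 + 7·1 + 11·-2 + 10·-1.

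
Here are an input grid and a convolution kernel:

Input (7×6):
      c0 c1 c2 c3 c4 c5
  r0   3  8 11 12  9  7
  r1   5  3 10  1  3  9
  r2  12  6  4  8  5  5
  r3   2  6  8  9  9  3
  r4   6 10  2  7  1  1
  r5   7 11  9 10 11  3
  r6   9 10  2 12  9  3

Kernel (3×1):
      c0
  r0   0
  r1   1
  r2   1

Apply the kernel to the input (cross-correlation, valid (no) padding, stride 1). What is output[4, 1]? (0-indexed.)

The receptive field on the input at this output position is [10 / 11 / 10]. Elementwise product with the kernel and sum: 11·1 + 10·1.

21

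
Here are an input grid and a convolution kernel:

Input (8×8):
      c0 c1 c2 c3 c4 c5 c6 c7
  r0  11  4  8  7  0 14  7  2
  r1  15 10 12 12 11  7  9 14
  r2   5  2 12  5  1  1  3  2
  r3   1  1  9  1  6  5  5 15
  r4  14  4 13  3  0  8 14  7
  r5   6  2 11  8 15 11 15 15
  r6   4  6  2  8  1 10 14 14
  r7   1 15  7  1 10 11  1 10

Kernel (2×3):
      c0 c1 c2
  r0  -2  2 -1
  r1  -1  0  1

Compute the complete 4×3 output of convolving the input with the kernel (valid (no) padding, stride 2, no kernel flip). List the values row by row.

Output[0,0]: The receptive field on the input at this output position is [11 4 8 / 15 10 12]. Elementwise product with the kernel and sum: 11·-2 + 4·2 + 8·-1 + 15·-1 + 12·1.

-25 -3 19
-10 -18 -4
-28 -16 2
8 14 -5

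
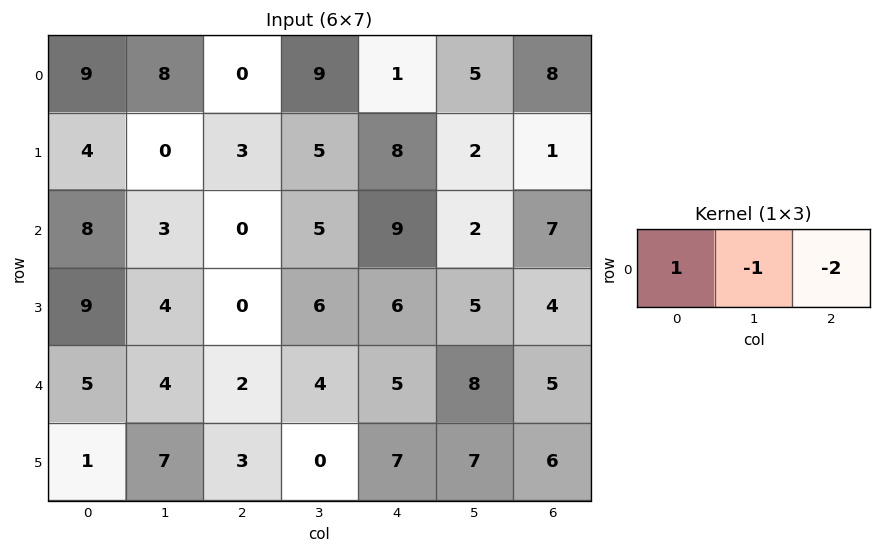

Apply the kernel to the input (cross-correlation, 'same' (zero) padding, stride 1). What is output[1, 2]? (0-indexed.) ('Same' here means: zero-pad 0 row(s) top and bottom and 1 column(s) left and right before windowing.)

The receptive field on the zero-padded input at this output position is [0 3 5]. Elementwise product with the kernel and sum: 0·1 + 3·-1 + 5·-2.

-13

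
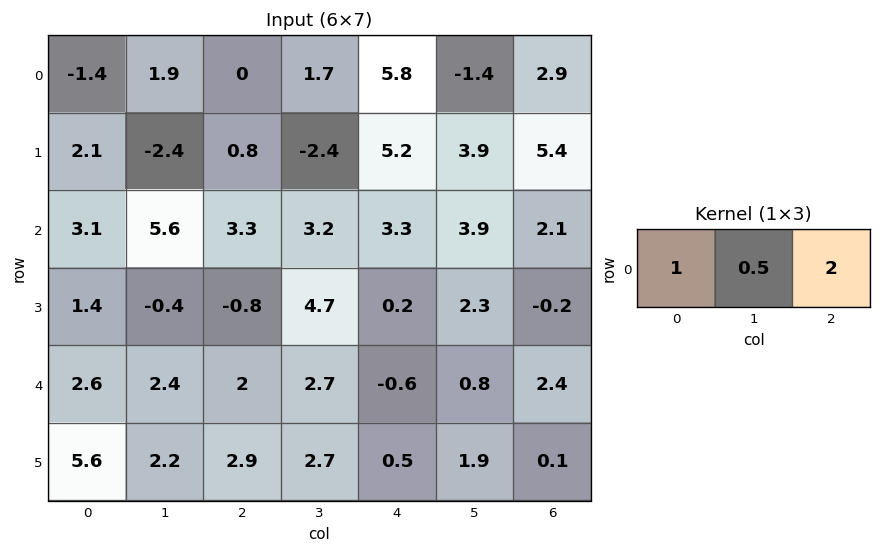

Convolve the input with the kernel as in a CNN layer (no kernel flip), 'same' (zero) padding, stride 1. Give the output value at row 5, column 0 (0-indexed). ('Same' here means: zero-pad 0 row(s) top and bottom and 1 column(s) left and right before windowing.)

The receptive field on the zero-padded input at this output position is [0 5.6 2.2]. Elementwise product with the kernel and sum: 0·1 + 5.6·0.5 + 2.2·2.

7.2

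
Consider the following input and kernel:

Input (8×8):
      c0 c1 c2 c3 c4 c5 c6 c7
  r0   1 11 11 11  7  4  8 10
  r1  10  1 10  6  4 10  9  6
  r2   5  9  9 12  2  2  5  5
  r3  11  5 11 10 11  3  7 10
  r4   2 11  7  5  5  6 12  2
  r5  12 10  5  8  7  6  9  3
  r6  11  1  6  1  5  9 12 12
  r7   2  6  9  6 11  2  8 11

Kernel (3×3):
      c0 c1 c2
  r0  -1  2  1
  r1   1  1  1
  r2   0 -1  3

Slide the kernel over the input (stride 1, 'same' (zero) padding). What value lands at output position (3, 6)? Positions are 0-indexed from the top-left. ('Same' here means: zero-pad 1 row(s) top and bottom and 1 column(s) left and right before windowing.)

The receptive field on the zero-padded input at this output position is [2 5 5 / 3 7 10 / 6 12 2]. Elementwise product with the kernel and sum: 2·-1 + 5·2 + 5·1 + 3·1 + 7·1 + 10·1 + 12·-1 + 2·3.

27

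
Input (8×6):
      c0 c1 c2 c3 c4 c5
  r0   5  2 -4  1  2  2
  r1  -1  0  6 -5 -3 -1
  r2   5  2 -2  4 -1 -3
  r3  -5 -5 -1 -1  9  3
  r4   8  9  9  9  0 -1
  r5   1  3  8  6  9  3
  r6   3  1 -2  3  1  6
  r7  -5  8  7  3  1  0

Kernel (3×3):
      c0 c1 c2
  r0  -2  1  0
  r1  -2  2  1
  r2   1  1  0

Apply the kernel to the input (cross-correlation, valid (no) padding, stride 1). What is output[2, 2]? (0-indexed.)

The receptive field on the input at this output position is [-2 4 -1 / -1 -1 9 / 9 9 0]. Elementwise product with the kernel and sum: -2·-2 + 4·1 + -1·-2 + -1·2 + 9·1 + 9·1 + 9·1.

35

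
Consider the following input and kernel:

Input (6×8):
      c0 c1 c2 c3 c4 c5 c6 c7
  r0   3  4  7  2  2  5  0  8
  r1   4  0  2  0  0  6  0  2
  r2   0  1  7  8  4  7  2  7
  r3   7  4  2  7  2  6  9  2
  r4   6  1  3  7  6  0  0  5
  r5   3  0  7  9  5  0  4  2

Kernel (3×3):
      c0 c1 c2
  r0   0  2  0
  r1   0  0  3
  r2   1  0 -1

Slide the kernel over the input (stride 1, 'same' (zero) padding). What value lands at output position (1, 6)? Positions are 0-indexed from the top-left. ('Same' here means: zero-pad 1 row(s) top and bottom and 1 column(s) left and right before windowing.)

The receptive field on the zero-padded input at this output position is [5 0 8 / 6 0 2 / 7 2 7]. Elementwise product with the kernel and sum: 0·2 + 2·3 + 7·1 + 7·-1.

6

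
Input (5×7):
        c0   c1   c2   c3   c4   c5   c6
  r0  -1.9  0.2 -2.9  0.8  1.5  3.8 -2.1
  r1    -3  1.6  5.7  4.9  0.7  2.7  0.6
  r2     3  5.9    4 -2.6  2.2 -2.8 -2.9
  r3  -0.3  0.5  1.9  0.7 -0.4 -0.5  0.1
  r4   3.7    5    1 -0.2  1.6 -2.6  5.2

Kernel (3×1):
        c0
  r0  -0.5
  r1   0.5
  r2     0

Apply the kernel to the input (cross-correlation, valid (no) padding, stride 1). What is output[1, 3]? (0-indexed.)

The receptive field on the input at this output position is [4.9 / -2.6 / 0.7]. Elementwise product with the kernel and sum: 4.9·-0.5 + -2.6·0.5.

-3.75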